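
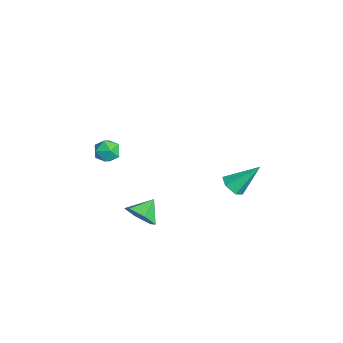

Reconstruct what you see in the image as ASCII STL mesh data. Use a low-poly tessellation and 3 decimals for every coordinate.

solid 
facet normal 0.508 -0.674 -0.537
outer loop
vertex 5.025 -2.907 2.013
vertex 4.178 -3.035 1.372
vertex 4.917 -2.295 1.142
endloop
endfacet
facet normal 0.436 0.761 0.481
outer loop
vertex 5.025 -2.907 2.013
vertex 4.917 -2.295 1.142
vertex 3.462 -2.085 2.128
endloop
endfacet
facet normal 0.508 -0.674 -0.537
outer loop
vertex 4.917 -2.295 1.142
vertex 4.178 -3.035 1.372
vertex 4.07 -2.423 0.501
endloop
endfacet
facet normal 0.005 0.979 -0.202
outer loop
vertex 4.917 -2.295 1.142
vertex 4.07 -2.423 0.501
vertex 3.462 -2.085 2.128
endloop
endfacet
facet normal 0.509 -0.673 -0.536
outer loop
vertex 4.07 -2.423 0.501
vertex 4.178 -3.035 1.372
vertex 3.332 -3.163 0.73
endloop
endfacet
facet normal -0.710 0.588 -0.387
outer loop
vertex 4.07 -2.423 0.501
vertex 3.332 -3.163 0.73
vertex 3.462 -2.085 2.128
endloop
endfacet
facet normal 0.509 -0.673 -0.536
outer loop
vertex 3.332 -3.163 0.73
vertex 4.178 -3.035 1.372
vertex 3.44 -3.775 1.601
endloop
endfacet
facet normal -0.994 -0.021 0.109
outer loop
vertex 3.332 -3.163 0.73
vertex 3.44 -3.775 1.601
vertex 3.462 -2.085 2.128
endloop
endfacet
facet normal 0.509 -0.673 -0.537
outer loop
vertex 3.44 -3.775 1.601
vertex 4.178 -3.035 1.372
vertex 4.287 -3.647 2.243
endloop
endfacet
facet normal -0.563 -0.239 0.791
outer loop
vertex 3.44 -3.775 1.601
vertex 4.287 -3.647 2.243
vertex 3.462 -2.085 2.128
endloop
endfacet
facet normal 0.508 -0.674 -0.537
outer loop
vertex 4.287 -3.647 2.243
vertex 4.178 -3.035 1.372
vertex 5.025 -2.907 2.013
endloop
endfacet
facet normal 0.152 0.152 0.977
outer loop
vertex 4.287 -3.647 2.243
vertex 5.025 -2.907 2.013
vertex 3.462 -2.085 2.128
endloop
endfacet
facet normal -0.426 0.402 0.810
outer loop
vertex -4.664 -3.204 1.214
vertex -4.024 -3.604 1.749
vertex -3.877 -2.757 1.406
endloop
endfacet
facet normal -0.523 0.819 0.237
outer loop
vertex -4.664 -3.204 1.214
vertex -3.877 -2.757 1.406
vertex -4.226 -2.732 0.549
endloop
endfacet
facet normal -0.862 0.435 -0.259
outer loop
vertex -4.664 -3.204 1.214
vertex -4.226 -2.732 0.549
vertex -4.589 -3.562 0.364
endloop
endfacet
facet normal -0.976 -0.218 0.006
outer loop
vertex -4.664 -3.204 1.214
vertex -4.589 -3.562 0.364
vertex -4.464 -4.101 1.106
endloop
endfacet
facet normal -0.706 -0.238 0.667
outer loop
vertex -4.664 -3.204 1.214
vertex -4.464 -4.101 1.106
vertex -4.024 -3.604 1.749
endloop
endfacet
facet normal 0.119 0.993 -0.020
outer loop
vertex -4.226 -2.732 0.549
vertex -3.877 -2.757 1.406
vertex -3.316 -2.839 0.674
endloop
endfacet
facet normal 0.276 0.319 0.907
outer loop
vertex -3.877 -2.757 1.406
vertex -4.024 -3.604 1.749
vertex -3.191 -3.378 1.416
endloop
endfacet
facet normal -0.177 -0.716 0.675
outer loop
vertex -4.024 -3.604 1.749
vertex -4.464 -4.101 1.106
vertex -3.554 -4.208 1.231
endloop
endfacet
facet normal -0.614 -0.684 -0.394
outer loop
vertex -4.464 -4.101 1.106
vertex -4.589 -3.562 0.364
vertex -3.903 -4.183 0.374
endloop
endfacet
facet normal -0.430 0.371 -0.823
outer loop
vertex -4.589 -3.562 0.364
vertex -4.226 -2.732 0.549
vertex -3.756 -3.336 0.031
endloop
endfacet
facet normal 0.976 0.218 -0.006
outer loop
vertex -3.116 -3.736 0.566
vertex -3.316 -2.839 0.674
vertex -3.191 -3.378 1.416
endloop
endfacet
facet normal 0.862 -0.435 0.259
outer loop
vertex -3.116 -3.736 0.566
vertex -3.191 -3.378 1.416
vertex -3.554 -4.208 1.231
endloop
endfacet
facet normal 0.523 -0.819 -0.237
outer loop
vertex -3.116 -3.736 0.566
vertex -3.554 -4.208 1.231
vertex -3.903 -4.183 0.374
endloop
endfacet
facet normal 0.426 -0.402 -0.810
outer loop
vertex -3.116 -3.736 0.566
vertex -3.903 -4.183 0.374
vertex -3.756 -3.336 0.031
endloop
endfacet
facet normal 0.706 0.238 -0.667
outer loop
vertex -3.116 -3.736 0.566
vertex -3.756 -3.336 0.031
vertex -3.316 -2.839 0.674
endloop
endfacet
facet normal 0.614 0.684 0.394
outer loop
vertex -3.191 -3.378 1.416
vertex -3.316 -2.839 0.674
vertex -3.877 -2.757 1.406
endloop
endfacet
facet normal 0.430 -0.371 0.823
outer loop
vertex -3.554 -4.208 1.231
vertex -3.191 -3.378 1.416
vertex -4.024 -3.604 1.749
endloop
endfacet
facet normal -0.119 -0.993 0.020
outer loop
vertex -3.903 -4.183 0.374
vertex -3.554 -4.208 1.231
vertex -4.464 -4.101 1.106
endloop
endfacet
facet normal -0.276 -0.319 -0.907
outer loop
vertex -3.756 -3.336 0.031
vertex -3.903 -4.183 0.374
vertex -4.589 -3.562 0.364
endloop
endfacet
facet normal 0.177 0.716 -0.675
outer loop
vertex -3.316 -2.839 0.674
vertex -3.756 -3.336 0.031
vertex -4.226 -2.732 0.549
endloop
endfacet
facet normal -0.091 -0.696 -0.712
outer loop
vertex 4.237 2.409 2.42
vertex 3.411 2.441 2.494
vertex 3.8 2.941 1.956
endloop
endfacet
facet normal 0.831 0.526 -0.180
outer loop
vertex 4.237 2.409 2.42
vertex 3.8 2.941 1.956
vertex 3.609 3.959 4.046
endloop
endfacet
facet normal -0.091 -0.696 -0.712
outer loop
vertex 3.8 2.941 1.956
vertex 3.411 2.441 2.494
vertex 2.973 2.973 2.03
endloop
endfacet
facet normal -0.004 0.899 -0.438
outer loop
vertex 3.8 2.941 1.956
vertex 2.973 2.973 2.03
vertex 3.609 3.959 4.046
endloop
endfacet
facet normal -0.091 -0.696 -0.712
outer loop
vertex 2.973 2.973 2.03
vertex 3.411 2.441 2.494
vertex 2.585 2.474 2.567
endloop
endfacet
facet normal -0.806 0.590 -0.034
outer loop
vertex 2.973 2.973 2.03
vertex 2.585 2.474 2.567
vertex 3.609 3.959 4.046
endloop
endfacet
facet normal -0.091 -0.696 -0.712
outer loop
vertex 2.585 2.474 2.567
vertex 3.411 2.441 2.494
vertex 3.023 1.942 3.031
endloop
endfacet
facet normal -0.774 -0.091 0.627
outer loop
vertex 2.585 2.474 2.567
vertex 3.023 1.942 3.031
vertex 3.609 3.959 4.046
endloop
endfacet
facet normal -0.091 -0.696 -0.712
outer loop
vertex 3.023 1.942 3.031
vertex 3.411 2.441 2.494
vertex 3.849 1.91 2.957
endloop
endfacet
facet normal 0.061 -0.463 0.884
outer loop
vertex 3.023 1.942 3.031
vertex 3.849 1.91 2.957
vertex 3.609 3.959 4.046
endloop
endfacet
facet normal -0.091 -0.696 -0.712
outer loop
vertex 3.849 1.91 2.957
vertex 3.411 2.441 2.494
vertex 4.237 2.409 2.42
endloop
endfacet
facet normal 0.863 -0.154 0.480
outer loop
vertex 3.849 1.91 2.957
vertex 4.237 2.409 2.42
vertex 3.609 3.959 4.046
endloop
endfacet

endsolid


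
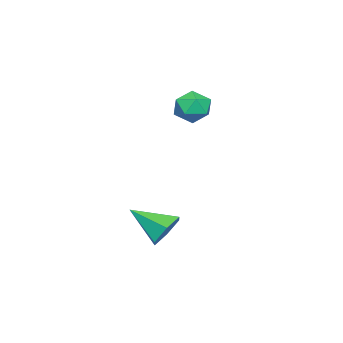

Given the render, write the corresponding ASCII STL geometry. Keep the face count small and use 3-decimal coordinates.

solid 
facet normal -0.063 0.862 -0.504
outer loop
vertex 2.341 -1.411 -3.529
vertex 1.555 -1.804 -4.103
vertex 1.348 -1.296 -3.208
endloop
endfacet
facet normal 0.317 0.108 0.942
outer loop
vertex 2.341 -1.411 -3.529
vertex 1.348 -1.296 -3.208
vertex 1.685 -3.596 -3.057
endloop
endfacet
facet normal -0.062 0.862 -0.503
outer loop
vertex 1.348 -1.296 -3.208
vertex 1.555 -1.804 -4.103
vertex 0.562 -1.688 -3.782
endloop
endfacet
facet normal -0.579 -0.031 0.815
outer loop
vertex 1.348 -1.296 -3.208
vertex 0.562 -1.688 -3.782
vertex 1.685 -3.596 -3.057
endloop
endfacet
facet normal -0.062 0.862 -0.503
outer loop
vertex 0.562 -1.688 -3.782
vertex 1.555 -1.804 -4.103
vertex 0.768 -2.196 -4.678
endloop
endfacet
facet normal -0.872 -0.485 0.074
outer loop
vertex 0.562 -1.688 -3.782
vertex 0.768 -2.196 -4.678
vertex 1.685 -3.596 -3.057
endloop
endfacet
facet normal -0.062 0.862 -0.502
outer loop
vertex 0.768 -2.196 -4.678
vertex 1.555 -1.804 -4.103
vertex 1.762 -2.311 -4.999
endloop
endfacet
facet normal -0.267 -0.799 -0.539
outer loop
vertex 0.768 -2.196 -4.678
vertex 1.762 -2.311 -4.999
vertex 1.685 -3.596 -3.057
endloop
endfacet
facet normal -0.063 0.862 -0.502
outer loop
vertex 1.762 -2.311 -4.999
vertex 1.555 -1.804 -4.103
vertex 2.548 -1.919 -4.424
endloop
endfacet
facet normal 0.630 -0.659 -0.411
outer loop
vertex 1.762 -2.311 -4.999
vertex 2.548 -1.919 -4.424
vertex 1.685 -3.596 -3.057
endloop
endfacet
facet normal -0.063 0.862 -0.504
outer loop
vertex 2.548 -1.919 -4.424
vertex 1.555 -1.804 -4.103
vertex 2.341 -1.411 -3.529
endloop
endfacet
facet normal 0.921 -0.205 0.330
outer loop
vertex 2.548 -1.919 -4.424
vertex 2.341 -1.411 -3.529
vertex 1.685 -3.596 -3.057
endloop
endfacet
facet normal 0.183 0.892 0.414
outer loop
vertex -3.311 -2.156 1.521
vertex -4.095 -2.298 2.174
vertex -3.147 -2.612 2.431
endloop
endfacet
facet normal 0.783 0.601 0.160
outer loop
vertex -3.311 -2.156 1.521
vertex -3.147 -2.612 2.431
vertex -2.692 -2.978 1.582
endloop
endfacet
facet normal 0.692 0.481 -0.538
outer loop
vertex -3.311 -2.156 1.521
vertex -2.692 -2.978 1.582
vertex -3.359 -2.892 0.801
endloop
endfacet
facet normal 0.037 0.698 -0.716
outer loop
vertex -3.311 -2.156 1.521
vertex -3.359 -2.892 0.801
vertex -4.226 -2.471 1.167
endloop
endfacet
facet normal -0.278 0.952 -0.127
outer loop
vertex -3.311 -2.156 1.521
vertex -4.226 -2.471 1.167
vertex -4.095 -2.298 2.174
endloop
endfacet
facet normal 0.876 -0.029 0.482
outer loop
vertex -2.692 -2.978 1.582
vertex -3.147 -2.612 2.431
vertex -3.094 -3.629 2.273
endloop
endfacet
facet normal -0.096 0.442 0.892
outer loop
vertex -3.147 -2.612 2.431
vertex -4.095 -2.298 2.174
vertex -3.961 -3.208 2.639
endloop
endfacet
facet normal -0.843 0.538 0.017
outer loop
vertex -4.095 -2.298 2.174
vertex -4.226 -2.471 1.167
vertex -4.628 -3.122 1.858
endloop
endfacet
facet normal -0.332 0.128 -0.934
outer loop
vertex -4.226 -2.471 1.167
vertex -3.359 -2.892 0.801
vertex -4.173 -3.488 1.009
endloop
endfacet
facet normal 0.729 -0.223 -0.647
outer loop
vertex -3.359 -2.892 0.801
vertex -2.692 -2.978 1.582
vertex -3.225 -3.802 1.266
endloop
endfacet
facet normal -0.037 -0.698 0.716
outer loop
vertex -4.009 -3.944 1.919
vertex -3.094 -3.629 2.273
vertex -3.961 -3.208 2.639
endloop
endfacet
facet normal -0.692 -0.481 0.538
outer loop
vertex -4.009 -3.944 1.919
vertex -3.961 -3.208 2.639
vertex -4.628 -3.122 1.858
endloop
endfacet
facet normal -0.783 -0.601 -0.160
outer loop
vertex -4.009 -3.944 1.919
vertex -4.628 -3.122 1.858
vertex -4.173 -3.488 1.009
endloop
endfacet
facet normal -0.183 -0.892 -0.414
outer loop
vertex -4.009 -3.944 1.919
vertex -4.173 -3.488 1.009
vertex -3.225 -3.802 1.266
endloop
endfacet
facet normal 0.278 -0.952 0.127
outer loop
vertex -4.009 -3.944 1.919
vertex -3.225 -3.802 1.266
vertex -3.094 -3.629 2.273
endloop
endfacet
facet normal 0.332 -0.128 0.934
outer loop
vertex -3.961 -3.208 2.639
vertex -3.094 -3.629 2.273
vertex -3.147 -2.612 2.431
endloop
endfacet
facet normal -0.729 0.223 0.647
outer loop
vertex -4.628 -3.122 1.858
vertex -3.961 -3.208 2.639
vertex -4.095 -2.298 2.174
endloop
endfacet
facet normal -0.876 0.029 -0.482
outer loop
vertex -4.173 -3.488 1.009
vertex -4.628 -3.122 1.858
vertex -4.226 -2.471 1.167
endloop
endfacet
facet normal 0.096 -0.442 -0.892
outer loop
vertex -3.225 -3.802 1.266
vertex -4.173 -3.488 1.009
vertex -3.359 -2.892 0.801
endloop
endfacet
facet normal 0.843 -0.538 -0.017
outer loop
vertex -3.094 -3.629 2.273
vertex -3.225 -3.802 1.266
vertex -2.692 -2.978 1.582
endloop
endfacet

endsolid


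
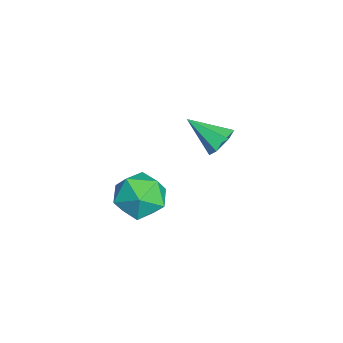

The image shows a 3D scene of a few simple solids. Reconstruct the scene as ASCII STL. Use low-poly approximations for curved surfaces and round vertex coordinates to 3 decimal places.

solid 
facet normal 0.336 0.759 -0.558
outer loop
vertex -1.329 -0.901 -2.542
vertex -1.642 -0.386 -2.03
vertex -0.901 -0.641 -1.931
endloop
endfacet
facet normal 0.604 -0.793 -0.086
outer loop
vertex -1.329 -0.901 -2.542
vertex -0.901 -0.641 -1.931
vertex -2.258 -1.774 -1.01
endloop
endfacet
facet normal 0.336 0.759 -0.557
outer loop
vertex -0.901 -0.641 -1.931
vertex -1.642 -0.386 -2.03
vertex -1.214 -0.127 -1.419
endloop
endfacet
facet normal 0.683 -0.263 0.682
outer loop
vertex -0.901 -0.641 -1.931
vertex -1.214 -0.127 -1.419
vertex -2.258 -1.774 -1.01
endloop
endfacet
facet normal 0.338 0.758 -0.558
outer loop
vertex -1.214 -0.127 -1.419
vertex -1.642 -0.386 -2.03
vertex -1.954 0.129 -1.519
endloop
endfacet
facet normal -0.039 0.264 0.964
outer loop
vertex -1.214 -0.127 -1.419
vertex -1.954 0.129 -1.519
vertex -2.258 -1.774 -1.01
endloop
endfacet
facet normal 0.337 0.758 -0.558
outer loop
vertex -1.954 0.129 -1.519
vertex -1.642 -0.386 -2.03
vertex -2.383 -0.13 -2.13
endloop
endfacet
facet normal -0.839 0.262 0.478
outer loop
vertex -1.954 0.129 -1.519
vertex -2.383 -0.13 -2.13
vertex -2.258 -1.774 -1.01
endloop
endfacet
facet normal 0.337 0.758 -0.558
outer loop
vertex -2.383 -0.13 -2.13
vertex -1.642 -0.386 -2.03
vertex -2.07 -0.645 -2.641
endloop
endfacet
facet normal -0.918 -0.269 -0.292
outer loop
vertex -2.383 -0.13 -2.13
vertex -2.07 -0.645 -2.641
vertex -2.258 -1.774 -1.01
endloop
endfacet
facet normal 0.337 0.759 -0.557
outer loop
vertex -2.07 -0.645 -2.641
vertex -1.642 -0.386 -2.03
vertex -1.329 -0.901 -2.542
endloop
endfacet
facet normal -0.198 -0.795 -0.573
outer loop
vertex -2.07 -0.645 -2.641
vertex -1.329 -0.901 -2.542
vertex -2.258 -1.774 -1.01
endloop
endfacet
facet normal -0.904 0.424 -0.050
outer loop
vertex 2.691 -2.781 -1.003
vertex 2.261 -3.759 -1.523
vertex 2.243 -3.658 -0.339
endloop
endfacet
facet normal -0.540 0.666 0.515
outer loop
vertex 2.691 -2.781 -1.003
vertex 2.243 -3.658 -0.339
vertex 3.24 -3.109 -0.002
endloop
endfacet
facet normal 0.065 0.958 0.278
outer loop
vertex 2.691 -2.781 -1.003
vertex 3.24 -3.109 -0.002
vertex 3.875 -2.869 -0.977
endloop
endfacet
facet normal 0.076 0.898 -0.433
outer loop
vertex 2.691 -2.781 -1.003
vertex 3.875 -2.869 -0.977
vertex 3.27 -3.271 -1.917
endloop
endfacet
facet normal -0.523 0.568 -0.636
outer loop
vertex 2.691 -2.781 -1.003
vertex 3.27 -3.271 -1.917
vertex 2.261 -3.759 -1.523
endloop
endfacet
facet normal -0.370 0.106 0.923
outer loop
vertex 3.24 -3.109 -0.002
vertex 2.243 -3.658 -0.339
vertex 3.15 -4.289 0.097
endloop
endfacet
facet normal -0.958 -0.285 0.010
outer loop
vertex 2.243 -3.658 -0.339
vertex 2.261 -3.759 -1.523
vertex 2.545 -4.691 -0.843
endloop
endfacet
facet normal -0.341 -0.053 -0.939
outer loop
vertex 2.261 -3.759 -1.523
vertex 3.27 -3.271 -1.917
vertex 3.18 -4.451 -1.818
endloop
endfacet
facet normal 0.629 0.482 -0.611
outer loop
vertex 3.27 -3.271 -1.917
vertex 3.875 -2.869 -0.977
vertex 4.177 -3.902 -1.481
endloop
endfacet
facet normal 0.610 0.580 0.540
outer loop
vertex 3.875 -2.869 -0.977
vertex 3.24 -3.109 -0.002
vertex 4.159 -3.801 -0.297
endloop
endfacet
facet normal -0.076 -0.898 0.433
outer loop
vertex 3.729 -4.779 -0.817
vertex 3.15 -4.289 0.097
vertex 2.545 -4.691 -0.843
endloop
endfacet
facet normal -0.065 -0.958 -0.278
outer loop
vertex 3.729 -4.779 -0.817
vertex 2.545 -4.691 -0.843
vertex 3.18 -4.451 -1.818
endloop
endfacet
facet normal 0.540 -0.666 -0.515
outer loop
vertex 3.729 -4.779 -0.817
vertex 3.18 -4.451 -1.818
vertex 4.177 -3.902 -1.481
endloop
endfacet
facet normal 0.904 -0.424 0.050
outer loop
vertex 3.729 -4.779 -0.817
vertex 4.177 -3.902 -1.481
vertex 4.159 -3.801 -0.297
endloop
endfacet
facet normal 0.523 -0.568 0.636
outer loop
vertex 3.729 -4.779 -0.817
vertex 4.159 -3.801 -0.297
vertex 3.15 -4.289 0.097
endloop
endfacet
facet normal -0.629 -0.482 0.611
outer loop
vertex 2.545 -4.691 -0.843
vertex 3.15 -4.289 0.097
vertex 2.243 -3.658 -0.339
endloop
endfacet
facet normal -0.610 -0.580 -0.540
outer loop
vertex 3.18 -4.451 -1.818
vertex 2.545 -4.691 -0.843
vertex 2.261 -3.759 -1.523
endloop
endfacet
facet normal 0.370 -0.106 -0.923
outer loop
vertex 4.177 -3.902 -1.481
vertex 3.18 -4.451 -1.818
vertex 3.27 -3.271 -1.917
endloop
endfacet
facet normal 0.958 0.285 -0.010
outer loop
vertex 4.159 -3.801 -0.297
vertex 4.177 -3.902 -1.481
vertex 3.875 -2.869 -0.977
endloop
endfacet
facet normal 0.341 0.053 0.939
outer loop
vertex 3.15 -4.289 0.097
vertex 4.159 -3.801 -0.297
vertex 3.24 -3.109 -0.002
endloop
endfacet

endsolid


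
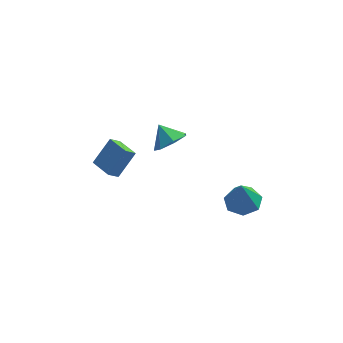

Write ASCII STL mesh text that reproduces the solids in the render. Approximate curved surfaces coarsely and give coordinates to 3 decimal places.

solid 
facet normal -0.602 -0.395 0.694
outer loop
vertex -2.97 1.855 0.669
vertex -3.836 3.028 0.585
vertex -3.97 1.021 -0.673
endloop
endfacet
facet normal 0.593 -0.803 0.058
outer loop
vertex -3.404 1.392 -1.325
vertex -2.97 1.855 0.669
vertex -3.97 1.021 -0.673
endloop
endfacet
facet normal -0.602 -0.395 0.694
outer loop
vertex -3.97 1.021 -0.673
vertex -3.836 3.028 0.585
vertex -4.836 2.194 -0.757
endloop
endfacet
facet normal -0.535 -0.446 -0.718
outer loop
vertex -4.836 2.194 -0.757
vertex -3.404 1.392 -1.325
vertex -3.97 1.021 -0.673
endloop
endfacet
facet normal 0.535 0.446 0.718
outer loop
vertex -2.97 1.855 0.669
vertex -3.27 3.399 -0.067
vertex -3.836 3.028 0.585
endloop
endfacet
facet normal 0.593 -0.803 0.058
outer loop
vertex -2.404 2.226 0.017
vertex -2.97 1.855 0.669
vertex -3.404 1.392 -1.325
endloop
endfacet
facet normal 0.535 0.446 0.718
outer loop
vertex -2.404 2.226 0.017
vertex -3.27 3.399 -0.067
vertex -2.97 1.855 0.669
endloop
endfacet
facet normal -0.593 0.803 -0.058
outer loop
vertex -3.836 3.028 0.585
vertex -3.27 3.399 -0.067
vertex -4.836 2.194 -0.757
endloop
endfacet
facet normal -0.535 -0.446 -0.718
outer loop
vertex -4.27 2.565 -1.409
vertex -3.404 1.392 -1.325
vertex -4.836 2.194 -0.757
endloop
endfacet
facet normal -0.593 0.803 -0.058
outer loop
vertex -4.836 2.194 -0.757
vertex -3.27 3.399 -0.067
vertex -4.27 2.565 -1.409
endloop
endfacet
facet normal 0.602 0.395 -0.694
outer loop
vertex -4.27 2.565 -1.409
vertex -2.404 2.226 0.017
vertex -3.404 1.392 -1.325
endloop
endfacet
facet normal 0.602 0.395 -0.694
outer loop
vertex -3.27 3.399 -0.067
vertex -2.404 2.226 0.017
vertex -4.27 2.565 -1.409
endloop
endfacet
facet normal 0.491 -0.556 -0.671
outer loop
vertex 0.387 0.749 3.228
vertex -0.454 0.82 2.554
vertex 0.401 1.475 2.636
endloop
endfacet
facet normal 0.414 0.571 0.710
outer loop
vertex 0.387 0.749 3.228
vertex 0.401 1.475 2.636
vertex -1.106 1.56 3.446
endloop
endfacet
facet normal 0.491 -0.556 -0.671
outer loop
vertex 0.401 1.475 2.636
vertex -0.454 0.82 2.554
vertex -0.229 1.708 1.982
endloop
endfacet
facet normal 0.158 0.968 0.193
outer loop
vertex 0.401 1.475 2.636
vertex -0.229 1.708 1.982
vertex -1.106 1.56 3.446
endloop
endfacet
facet normal 0.491 -0.556 -0.671
outer loop
vertex -0.229 1.708 1.982
vertex -0.454 0.82 2.554
vertex -1.028 1.272 1.759
endloop
endfacet
facet normal -0.435 0.884 -0.171
outer loop
vertex -0.229 1.708 1.982
vertex -1.028 1.272 1.759
vertex -1.106 1.56 3.446
endloop
endfacet
facet normal 0.490 -0.557 -0.671
outer loop
vertex -1.028 1.272 1.759
vertex -0.454 0.82 2.554
vertex -1.395 0.496 2.135
endloop
endfacet
facet normal -0.918 0.382 -0.108
outer loop
vertex -1.028 1.272 1.759
vertex -1.395 0.496 2.135
vertex -1.106 1.56 3.446
endloop
endfacet
facet normal 0.490 -0.556 -0.671
outer loop
vertex -1.395 0.496 2.135
vertex -0.454 0.82 2.554
vertex -1.053 -0.036 2.826
endloop
endfacet
facet normal -0.928 -0.161 0.335
outer loop
vertex -1.395 0.496 2.135
vertex -1.053 -0.036 2.826
vertex -1.106 1.56 3.446
endloop
endfacet
facet normal 0.490 -0.556 -0.671
outer loop
vertex -1.053 -0.036 2.826
vertex -0.454 0.82 2.554
vertex -0.26 0.076 3.313
endloop
endfacet
facet normal -0.458 -0.335 0.823
outer loop
vertex -1.053 -0.036 2.826
vertex -0.26 0.076 3.313
vertex -1.106 1.56 3.446
endloop
endfacet
facet normal 0.491 -0.556 -0.671
outer loop
vertex -0.26 0.076 3.313
vertex -0.454 0.82 2.554
vertex 0.387 0.749 3.228
endloop
endfacet
facet normal 0.140 -0.009 0.990
outer loop
vertex -0.26 0.076 3.313
vertex 0.387 0.749 3.228
vertex -1.106 1.56 3.446
endloop
endfacet
facet normal 0.090 0.153 -0.984
outer loop
vertex 4.194 -2.943 0.165
vertex 3.391 -2.221 0.204
vertex 4.452 -2.057 0.326
endloop
endfacet
facet normal 0.802 -0.325 0.501
outer loop
vertex 4.194 -2.943 0.165
vertex 4.452 -2.057 0.326
vertex 3.229 -2.499 1.996
endloop
endfacet
facet normal 0.090 0.152 -0.984
outer loop
vertex 4.452 -2.057 0.326
vertex 3.391 -2.221 0.204
vertex 3.912 -1.294 0.395
endloop
endfacet
facet normal 0.674 0.422 0.606
outer loop
vertex 4.452 -2.057 0.326
vertex 3.912 -1.294 0.395
vertex 3.229 -2.499 1.996
endloop
endfacet
facet normal 0.090 0.152 -0.984
outer loop
vertex 3.912 -1.294 0.395
vertex 3.391 -2.221 0.204
vertex 2.98 -1.23 0.32
endloop
endfacet
facet normal 0.006 0.798 0.603
outer loop
vertex 3.912 -1.294 0.395
vertex 2.98 -1.23 0.32
vertex 3.229 -2.499 1.996
endloop
endfacet
facet normal 0.089 0.152 -0.984
outer loop
vertex 2.98 -1.23 0.32
vertex 3.391 -2.221 0.204
vertex 2.358 -1.912 0.158
endloop
endfacet
facet normal -0.697 0.518 0.496
outer loop
vertex 2.98 -1.23 0.32
vertex 2.358 -1.912 0.158
vertex 3.229 -2.499 1.996
endloop
endfacet
facet normal 0.089 0.152 -0.984
outer loop
vertex 2.358 -1.912 0.158
vertex 3.391 -2.221 0.204
vertex 2.514 -2.827 0.031
endloop
endfacet
facet normal -0.908 -0.205 0.365
outer loop
vertex 2.358 -1.912 0.158
vertex 2.514 -2.827 0.031
vertex 3.229 -2.499 1.996
endloop
endfacet
facet normal 0.089 0.152 -0.984
outer loop
vertex 2.514 -2.827 0.031
vertex 3.391 -2.221 0.204
vertex 3.331 -3.286 0.034
endloop
endfacet
facet normal -0.467 -0.829 0.308
outer loop
vertex 2.514 -2.827 0.031
vertex 3.331 -3.286 0.034
vertex 3.229 -2.499 1.996
endloop
endfacet
facet normal 0.089 0.152 -0.984
outer loop
vertex 3.331 -3.286 0.034
vertex 3.391 -2.221 0.204
vertex 4.194 -2.943 0.165
endloop
endfacet
facet normal 0.294 -0.882 0.369
outer loop
vertex 3.331 -3.286 0.034
vertex 4.194 -2.943 0.165
vertex 3.229 -2.499 1.996
endloop
endfacet

endsolid


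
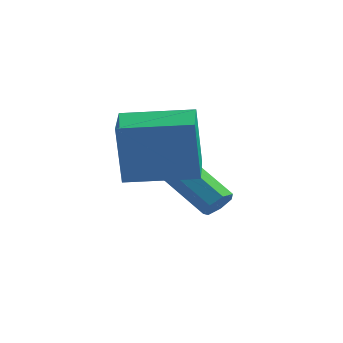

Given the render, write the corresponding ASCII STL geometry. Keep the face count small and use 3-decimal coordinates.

solid 
facet normal 0.804 -0.164 -0.571
outer loop
vertex 2.549 0.066 0.383
vertex 2.31 0.294 -0.019
vertex 2.612 0.511 0.344
endloop
endfacet
facet normal 0.577 -0.010 0.817
outer loop
vertex 2.549 0.066 0.383
vertex 2.612 0.511 0.344
vertex 1.028 0.378 1.461
endloop
endfacet
facet normal 0.577 -0.011 0.817
outer loop
vertex 1.028 0.378 1.461
vertex 2.612 0.511 0.344
vertex 1.092 0.823 1.422
endloop
endfacet
facet normal -0.805 0.166 0.570
outer loop
vertex 1.028 0.378 1.461
vertex 1.092 0.823 1.422
vertex 0.79 0.606 1.059
endloop
endfacet
facet normal 0.805 -0.165 -0.570
outer loop
vertex 2.612 0.511 0.344
vertex 2.31 0.294 -0.019
vertex 2.448 0.793 0.031
endloop
endfacet
facet normal 0.470 0.764 0.442
outer loop
vertex 2.612 0.511 0.344
vertex 2.448 0.793 0.031
vertex 1.092 0.823 1.422
endloop
endfacet
facet normal 0.471 0.763 0.442
outer loop
vertex 1.092 0.823 1.422
vertex 2.448 0.793 0.031
vertex 0.928 1.105 1.11
endloop
endfacet
facet normal -0.804 0.164 0.571
outer loop
vertex 1.092 0.823 1.422
vertex 0.928 1.105 1.11
vertex 0.79 0.606 1.059
endloop
endfacet
facet normal 0.804 -0.165 -0.571
outer loop
vertex 2.448 0.793 0.031
vertex 2.31 0.294 -0.019
vertex 2.18 0.698 -0.319
endloop
endfacet
facet normal 0.008 0.964 -0.268
outer loop
vertex 2.448 0.793 0.031
vertex 2.18 0.698 -0.319
vertex 0.928 1.105 1.11
endloop
endfacet
facet normal 0.010 0.964 -0.266
outer loop
vertex 0.928 1.105 1.11
vertex 2.18 0.698 -0.319
vertex 0.66 1.011 0.759
endloop
endfacet
facet normal -0.805 0.164 0.570
outer loop
vertex 0.928 1.105 1.11
vertex 0.66 1.011 0.759
vertex 0.79 0.606 1.059
endloop
endfacet
facet normal 0.805 -0.165 -0.570
outer loop
vertex 2.18 0.698 -0.319
vertex 2.31 0.294 -0.019
vertex 2.01 0.3 -0.444
endloop
endfacet
facet normal -0.458 0.439 -0.773
outer loop
vertex 2.18 0.698 -0.319
vertex 2.01 0.3 -0.444
vertex 0.66 1.011 0.759
endloop
endfacet
facet normal -0.460 0.436 -0.774
outer loop
vertex 0.66 1.011 0.759
vertex 2.01 0.3 -0.444
vertex 0.49 0.612 0.635
endloop
endfacet
facet normal -0.804 0.165 0.571
outer loop
vertex 0.66 1.011 0.759
vertex 0.49 0.612 0.635
vertex 0.79 0.606 1.059
endloop
endfacet
facet normal 0.805 -0.164 -0.570
outer loop
vertex 2.01 0.3 -0.444
vertex 2.31 0.294 -0.019
vertex 2.066 -0.103 -0.249
endloop
endfacet
facet normal -0.581 -0.418 -0.698
outer loop
vertex 2.01 0.3 -0.444
vertex 2.066 -0.103 -0.249
vertex 0.49 0.612 0.635
endloop
endfacet
facet normal -0.581 -0.417 -0.699
outer loop
vertex 0.49 0.612 0.635
vertex 2.066 -0.103 -0.249
vertex 0.545 0.209 0.83
endloop
endfacet
facet normal -0.804 0.167 0.571
outer loop
vertex 0.49 0.612 0.635
vertex 0.545 0.209 0.83
vertex 0.79 0.606 1.059
endloop
endfacet
facet normal 0.805 -0.165 -0.570
outer loop
vertex 2.066 -0.103 -0.249
vertex 2.31 0.294 -0.019
vertex 2.305 -0.207 0.119
endloop
endfacet
facet normal -0.266 -0.959 -0.098
outer loop
vertex 2.066 -0.103 -0.249
vertex 2.305 -0.207 0.119
vertex 0.545 0.209 0.83
endloop
endfacet
facet normal -0.266 -0.959 -0.098
outer loop
vertex 0.545 0.209 0.83
vertex 2.305 -0.207 0.119
vertex 0.785 0.105 1.198
endloop
endfacet
facet normal -0.804 0.167 0.571
outer loop
vertex 0.545 0.209 0.83
vertex 0.785 0.105 1.198
vertex 0.79 0.606 1.059
endloop
endfacet
facet normal 0.804 -0.165 -0.572
outer loop
vertex 2.305 -0.207 0.119
vertex 2.31 0.294 -0.019
vertex 2.549 0.066 0.383
endloop
endfacet
facet normal 0.249 -0.779 0.576
outer loop
vertex 2.305 -0.207 0.119
vertex 2.549 0.066 0.383
vertex 0.785 0.105 1.198
endloop
endfacet
facet normal 0.249 -0.778 0.577
outer loop
vertex 0.785 0.105 1.198
vertex 2.549 0.066 0.383
vertex 1.028 0.378 1.461
endloop
endfacet
facet normal -0.804 0.166 0.570
outer loop
vertex 0.785 0.105 1.198
vertex 1.028 0.378 1.461
vertex 0.79 0.606 1.059
endloop
endfacet
facet normal -0.906 -0.415 -0.080
outer loop
vertex 1.171 -3.113 3.492
vertex 0.608 -1.9 3.584
vertex 1.251 -2.936 1.662
endloop
endfacet
facet normal 0.420 -0.905 -0.069
outer loop
vertex 2.992 -2.14 1.816
vertex 1.171 -3.113 3.492
vertex 1.251 -2.936 1.662
endloop
endfacet
facet normal -0.907 -0.414 -0.080
outer loop
vertex 1.251 -2.936 1.662
vertex 0.608 -1.9 3.584
vertex 0.689 -1.724 1.754
endloop
endfacet
facet normal 0.044 0.096 -0.994
outer loop
vertex 0.689 -1.724 1.754
vertex 2.992 -2.14 1.816
vertex 1.251 -2.936 1.662
endloop
endfacet
facet normal -0.044 -0.096 0.994
outer loop
vertex 1.171 -3.113 3.492
vertex 2.349 -1.104 3.738
vertex 0.608 -1.9 3.584
endloop
endfacet
facet normal 0.420 -0.905 -0.068
outer loop
vertex 2.911 -2.316 3.646
vertex 1.171 -3.113 3.492
vertex 2.992 -2.14 1.816
endloop
endfacet
facet normal -0.044 -0.096 0.994
outer loop
vertex 2.911 -2.316 3.646
vertex 2.349 -1.104 3.738
vertex 1.171 -3.113 3.492
endloop
endfacet
facet normal -0.420 0.905 0.068
outer loop
vertex 0.608 -1.9 3.584
vertex 2.349 -1.104 3.738
vertex 0.689 -1.724 1.754
endloop
endfacet
facet normal 0.044 0.096 -0.994
outer loop
vertex 2.429 -0.927 1.908
vertex 2.992 -2.14 1.816
vertex 0.689 -1.724 1.754
endloop
endfacet
facet normal -0.420 0.905 0.069
outer loop
vertex 0.689 -1.724 1.754
vertex 2.349 -1.104 3.738
vertex 2.429 -0.927 1.908
endloop
endfacet
facet normal 0.906 0.415 0.080
outer loop
vertex 2.429 -0.927 1.908
vertex 2.911 -2.316 3.646
vertex 2.992 -2.14 1.816
endloop
endfacet
facet normal 0.907 0.414 0.080
outer loop
vertex 2.349 -1.104 3.738
vertex 2.911 -2.316 3.646
vertex 2.429 -0.927 1.908
endloop
endfacet

endsolid


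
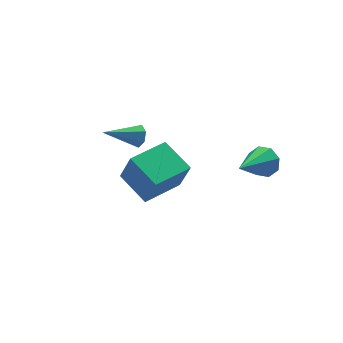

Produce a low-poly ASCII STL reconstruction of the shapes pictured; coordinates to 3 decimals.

solid 
facet normal -0.958 -0.281 0.057
outer loop
vertex -0.509 2.135 -3.302
vertex -0.971 3.845 -2.643
vertex -0.78 2.715 -4.995
endloop
endfacet
facet normal 0.244 -0.905 -0.349
outer loop
vertex 1.271 3.315 -5.117
vertex -0.509 2.135 -3.302
vertex -0.78 2.715 -4.995
endloop
endfacet
facet normal -0.958 -0.280 0.057
outer loop
vertex -0.78 2.715 -4.995
vertex -0.971 3.845 -2.643
vertex -1.241 4.425 -4.336
endloop
endfacet
facet normal -0.149 0.320 -0.935
outer loop
vertex -1.241 4.425 -4.336
vertex 1.271 3.315 -5.117
vertex -0.78 2.715 -4.995
endloop
endfacet
facet normal 0.149 -0.320 0.936
outer loop
vertex -0.509 2.135 -3.302
vertex 1.08 4.445 -2.765
vertex -0.971 3.845 -2.643
endloop
endfacet
facet normal 0.244 -0.905 -0.349
outer loop
vertex 1.541 2.735 -3.424
vertex -0.509 2.135 -3.302
vertex 1.271 3.315 -5.117
endloop
endfacet
facet normal 0.149 -0.320 0.935
outer loop
vertex 1.541 2.735 -3.424
vertex 1.08 4.445 -2.765
vertex -0.509 2.135 -3.302
endloop
endfacet
facet normal -0.244 0.905 0.349
outer loop
vertex -0.971 3.845 -2.643
vertex 1.08 4.445 -2.765
vertex -1.241 4.425 -4.336
endloop
endfacet
facet normal -0.149 0.320 -0.936
outer loop
vertex 0.809 5.025 -4.458
vertex 1.271 3.315 -5.117
vertex -1.241 4.425 -4.336
endloop
endfacet
facet normal -0.244 0.905 0.349
outer loop
vertex -1.241 4.425 -4.336
vertex 1.08 4.445 -2.765
vertex 0.809 5.025 -4.458
endloop
endfacet
facet normal 0.958 0.281 -0.057
outer loop
vertex 0.809 5.025 -4.458
vertex 1.541 2.735 -3.424
vertex 1.271 3.315 -5.117
endloop
endfacet
facet normal 0.958 0.280 -0.057
outer loop
vertex 1.08 4.445 -2.765
vertex 1.541 2.735 -3.424
vertex 0.809 5.025 -4.458
endloop
endfacet
facet normal 0.894 -0.073 -0.443
outer loop
vertex -1.365 1.683 1.78
vertex -1.627 1.464 1.287
vertex -1.511 2.036 1.427
endloop
endfacet
facet normal 0.081 0.721 0.688
outer loop
vertex -1.365 1.683 1.78
vertex -1.511 2.036 1.427
vertex -3.253 1.596 2.093
endloop
endfacet
facet normal 0.893 -0.073 -0.443
outer loop
vertex -1.511 2.036 1.427
vertex -1.627 1.464 1.287
vertex -1.745 1.958 0.968
endloop
endfacet
facet normal -0.257 0.966 -0.033
outer loop
vertex -1.511 2.036 1.427
vertex -1.745 1.958 0.968
vertex -3.253 1.596 2.093
endloop
endfacet
facet normal 0.894 -0.071 -0.441
outer loop
vertex -1.745 1.958 0.968
vertex -1.627 1.464 1.287
vertex -1.889 1.508 0.749
endloop
endfacet
facet normal -0.592 0.498 -0.634
outer loop
vertex -1.745 1.958 0.968
vertex -1.889 1.508 0.749
vertex -3.253 1.596 2.093
endloop
endfacet
facet normal 0.894 -0.073 -0.441
outer loop
vertex -1.889 1.508 0.749
vertex -1.627 1.464 1.287
vertex -1.836 1.025 0.936
endloop
endfacet
facet normal -0.673 -0.330 -0.662
outer loop
vertex -1.889 1.508 0.749
vertex -1.836 1.025 0.936
vertex -3.253 1.596 2.093
endloop
endfacet
facet normal 0.894 -0.072 -0.443
outer loop
vertex -1.836 1.025 0.936
vertex -1.627 1.464 1.287
vertex -1.625 0.872 1.387
endloop
endfacet
facet normal -0.439 -0.893 -0.097
outer loop
vertex -1.836 1.025 0.936
vertex -1.625 0.872 1.387
vertex -3.253 1.596 2.093
endloop
endfacet
facet normal 0.894 -0.072 -0.443
outer loop
vertex -1.625 0.872 1.387
vertex -1.627 1.464 1.287
vertex -1.415 1.165 1.763
endloop
endfacet
facet normal -0.066 -0.769 0.636
outer loop
vertex -1.625 0.872 1.387
vertex -1.415 1.165 1.763
vertex -3.253 1.596 2.093
endloop
endfacet
facet normal 0.894 -0.072 -0.443
outer loop
vertex -1.415 1.165 1.763
vertex -1.627 1.464 1.287
vertex -1.365 1.683 1.78
endloop
endfacet
facet normal 0.166 -0.048 0.985
outer loop
vertex -1.415 1.165 1.763
vertex -1.365 1.683 1.78
vertex -3.253 1.596 2.093
endloop
endfacet
facet normal 0.778 0.416 -0.470
outer loop
vertex 3.459 -1.962 0.52
vertex 2.952 -1.495 0.095
vertex 3.341 -1.423 0.802
endloop
endfacet
facet normal 0.315 -0.385 0.868
outer loop
vertex 3.459 -1.962 0.52
vertex 3.341 -1.423 0.802
vertex 1.248 -2.405 1.125
endloop
endfacet
facet normal 0.779 0.415 -0.471
outer loop
vertex 3.341 -1.423 0.802
vertex 2.952 -1.495 0.095
vertex 2.995 -0.925 0.669
endloop
endfacet
facet normal 0.021 0.272 0.962
outer loop
vertex 3.341 -1.423 0.802
vertex 2.995 -0.925 0.669
vertex 1.248 -2.405 1.125
endloop
endfacet
facet normal 0.778 0.416 -0.471
outer loop
vertex 2.995 -0.925 0.669
vertex 2.952 -1.495 0.095
vertex 2.624 -0.762 0.2
endloop
endfacet
facet normal -0.432 0.689 0.581
outer loop
vertex 2.995 -0.925 0.669
vertex 2.624 -0.762 0.2
vertex 1.248 -2.405 1.125
endloop
endfacet
facet normal 0.779 0.416 -0.469
outer loop
vertex 2.624 -0.762 0.2
vertex 2.952 -1.495 0.095
vertex 2.446 -1.028 -0.331
endloop
endfacet
facet normal -0.780 0.624 -0.051
outer loop
vertex 2.624 -0.762 0.2
vertex 2.446 -1.028 -0.331
vertex 1.248 -2.405 1.125
endloop
endfacet
facet normal 0.779 0.415 -0.470
outer loop
vertex 2.446 -1.028 -0.331
vertex 2.952 -1.495 0.095
vertex 2.564 -1.567 -0.612
endloop
endfacet
facet normal -0.818 0.115 -0.564
outer loop
vertex 2.446 -1.028 -0.331
vertex 2.564 -1.567 -0.612
vertex 1.248 -2.405 1.125
endloop
endfacet
facet normal 0.779 0.416 -0.470
outer loop
vertex 2.564 -1.567 -0.612
vertex 2.952 -1.495 0.095
vertex 2.909 -2.064 -0.48
endloop
endfacet
facet normal -0.525 -0.539 -0.658
outer loop
vertex 2.564 -1.567 -0.612
vertex 2.909 -2.064 -0.48
vertex 1.248 -2.405 1.125
endloop
endfacet
facet normal 0.779 0.416 -0.470
outer loop
vertex 2.909 -2.064 -0.48
vertex 2.952 -1.495 0.095
vertex 3.28 -2.228 -0.01
endloop
endfacet
facet normal -0.072 -0.958 -0.278
outer loop
vertex 2.909 -2.064 -0.48
vertex 3.28 -2.228 -0.01
vertex 1.248 -2.405 1.125
endloop
endfacet
facet normal 0.778 0.416 -0.471
outer loop
vertex 3.28 -2.228 -0.01
vertex 2.952 -1.495 0.095
vertex 3.459 -1.962 0.52
endloop
endfacet
facet normal 0.276 -0.893 0.355
outer loop
vertex 3.28 -2.228 -0.01
vertex 3.459 -1.962 0.52
vertex 1.248 -2.405 1.125
endloop
endfacet

endsolid


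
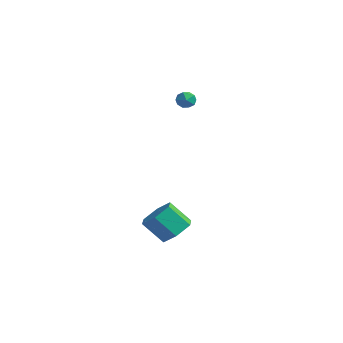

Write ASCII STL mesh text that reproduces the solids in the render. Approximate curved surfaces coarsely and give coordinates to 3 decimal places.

solid 
facet normal 0.263 0.833 0.487
outer loop
vertex 0.302 2.325 3.914
vertex -0.043 2.137 4.421
vertex 0.574 1.97 4.374
endloop
endfacet
facet normal 0.774 0.633 0.031
outer loop
vertex 0.302 2.325 3.914
vertex 0.574 1.97 4.374
vertex 0.699 1.847 3.757
endloop
endfacet
facet normal 0.488 0.610 -0.623
outer loop
vertex 0.302 2.325 3.914
vertex 0.699 1.847 3.757
vertex 0.159 1.938 3.423
endloop
endfacet
facet normal -0.200 0.797 -0.570
outer loop
vertex 0.302 2.325 3.914
vertex 0.159 1.938 3.423
vertex -0.3 2.117 3.834
endloop
endfacet
facet normal -0.338 0.934 0.116
outer loop
vertex 0.302 2.325 3.914
vertex -0.3 2.117 3.834
vertex -0.043 2.137 4.421
endloop
endfacet
facet normal 0.979 -0.028 0.204
outer loop
vertex 0.699 1.847 3.757
vertex 0.574 1.97 4.374
vertex 0.6 1.363 4.166
endloop
endfacet
facet normal 0.152 0.294 0.944
outer loop
vertex 0.574 1.97 4.374
vertex -0.043 2.137 4.421
vertex 0.141 1.542 4.577
endloop
endfacet
facet normal -0.820 0.458 0.343
outer loop
vertex -0.043 2.137 4.421
vertex -0.3 2.117 3.834
vertex -0.399 1.633 4.243
endloop
endfacet
facet normal -0.595 0.238 -0.768
outer loop
vertex -0.3 2.117 3.834
vertex 0.159 1.938 3.423
vertex -0.274 1.51 3.626
endloop
endfacet
facet normal 0.517 -0.064 -0.854
outer loop
vertex 0.159 1.938 3.423
vertex 0.699 1.847 3.757
vertex 0.343 1.343 3.579
endloop
endfacet
facet normal 0.200 -0.797 0.570
outer loop
vertex -0.002 1.155 4.086
vertex 0.6 1.363 4.166
vertex 0.141 1.542 4.577
endloop
endfacet
facet normal -0.488 -0.610 0.623
outer loop
vertex -0.002 1.155 4.086
vertex 0.141 1.542 4.577
vertex -0.399 1.633 4.243
endloop
endfacet
facet normal -0.774 -0.633 -0.031
outer loop
vertex -0.002 1.155 4.086
vertex -0.399 1.633 4.243
vertex -0.274 1.51 3.626
endloop
endfacet
facet normal -0.263 -0.833 -0.487
outer loop
vertex -0.002 1.155 4.086
vertex -0.274 1.51 3.626
vertex 0.343 1.343 3.579
endloop
endfacet
facet normal 0.338 -0.934 -0.116
outer loop
vertex -0.002 1.155 4.086
vertex 0.343 1.343 3.579
vertex 0.6 1.363 4.166
endloop
endfacet
facet normal 0.595 -0.238 0.768
outer loop
vertex 0.141 1.542 4.577
vertex 0.6 1.363 4.166
vertex 0.574 1.97 4.374
endloop
endfacet
facet normal -0.517 0.064 0.854
outer loop
vertex -0.399 1.633 4.243
vertex 0.141 1.542 4.577
vertex -0.043 2.137 4.421
endloop
endfacet
facet normal -0.979 0.028 -0.204
outer loop
vertex -0.274 1.51 3.626
vertex -0.399 1.633 4.243
vertex -0.3 2.117 3.834
endloop
endfacet
facet normal -0.152 -0.294 -0.944
outer loop
vertex 0.343 1.343 3.579
vertex -0.274 1.51 3.626
vertex 0.159 1.938 3.423
endloop
endfacet
facet normal 0.820 -0.458 -0.343
outer loop
vertex 0.6 1.363 4.166
vertex 0.343 1.343 3.579
vertex 0.699 1.847 3.757
endloop
endfacet
facet normal 0.522 0.421 -0.742
outer loop
vertex 4.528 -2.737 -3.205
vertex 3.8 -2.031 -3.317
vertex 4.577 -1.866 -2.677
endloop
endfacet
facet normal 0.852 -0.306 0.426
outer loop
vertex 4.528 -2.737 -3.205
vertex 4.577 -1.866 -2.677
vertex 3.688 -3.414 -2.011
endloop
endfacet
facet normal 0.851 -0.305 0.426
outer loop
vertex 3.688 -3.414 -2.011
vertex 4.577 -1.866 -2.677
vertex 3.736 -2.543 -1.483
endloop
endfacet
facet normal -0.522 -0.421 0.742
outer loop
vertex 3.688 -3.414 -2.011
vertex 3.736 -2.543 -1.483
vertex 2.96 -2.709 -2.123
endloop
endfacet
facet normal 0.522 0.421 -0.742
outer loop
vertex 4.577 -1.866 -2.677
vertex 3.8 -2.031 -3.317
vertex 3.849 -1.16 -2.789
endloop
endfacet
facet normal 0.467 0.587 0.662
outer loop
vertex 4.577 -1.866 -2.677
vertex 3.849 -1.16 -2.789
vertex 3.736 -2.543 -1.483
endloop
endfacet
facet normal 0.468 0.586 0.661
outer loop
vertex 3.736 -2.543 -1.483
vertex 3.849 -1.16 -2.789
vertex 3.009 -1.837 -1.594
endloop
endfacet
facet normal -0.522 -0.421 0.742
outer loop
vertex 3.736 -2.543 -1.483
vertex 3.009 -1.837 -1.594
vertex 2.96 -2.709 -2.123
endloop
endfacet
facet normal 0.522 0.421 -0.742
outer loop
vertex 3.849 -1.16 -2.789
vertex 3.8 -2.031 -3.317
vertex 3.072 -1.326 -3.429
endloop
endfacet
facet normal -0.385 0.893 0.235
outer loop
vertex 3.849 -1.16 -2.789
vertex 3.072 -1.326 -3.429
vertex 3.009 -1.837 -1.594
endloop
endfacet
facet normal -0.385 0.892 0.235
outer loop
vertex 3.009 -1.837 -1.594
vertex 3.072 -1.326 -3.429
vertex 2.232 -2.003 -2.235
endloop
endfacet
facet normal -0.522 -0.421 0.742
outer loop
vertex 3.009 -1.837 -1.594
vertex 2.232 -2.003 -2.235
vertex 2.96 -2.709 -2.123
endloop
endfacet
facet normal 0.522 0.421 -0.742
outer loop
vertex 3.072 -1.326 -3.429
vertex 3.8 -2.031 -3.317
vertex 3.024 -2.197 -3.957
endloop
endfacet
facet normal -0.852 0.305 -0.426
outer loop
vertex 3.072 -1.326 -3.429
vertex 3.024 -2.197 -3.957
vertex 2.232 -2.003 -2.235
endloop
endfacet
facet normal -0.851 0.306 -0.426
outer loop
vertex 2.232 -2.003 -2.235
vertex 3.024 -2.197 -3.957
vertex 2.183 -2.874 -2.763
endloop
endfacet
facet normal -0.522 -0.421 0.742
outer loop
vertex 2.232 -2.003 -2.235
vertex 2.183 -2.874 -2.763
vertex 2.96 -2.709 -2.123
endloop
endfacet
facet normal 0.522 0.421 -0.742
outer loop
vertex 3.024 -2.197 -3.957
vertex 3.8 -2.031 -3.317
vertex 3.751 -2.903 -3.846
endloop
endfacet
facet normal -0.468 -0.586 -0.662
outer loop
vertex 3.024 -2.197 -3.957
vertex 3.751 -2.903 -3.846
vertex 2.183 -2.874 -2.763
endloop
endfacet
facet normal -0.467 -0.587 -0.661
outer loop
vertex 2.183 -2.874 -2.763
vertex 3.751 -2.903 -3.846
vertex 2.911 -3.58 -2.651
endloop
endfacet
facet normal -0.522 -0.421 0.742
outer loop
vertex 2.183 -2.874 -2.763
vertex 2.911 -3.58 -2.651
vertex 2.96 -2.709 -2.123
endloop
endfacet
facet normal 0.522 0.421 -0.742
outer loop
vertex 3.751 -2.903 -3.846
vertex 3.8 -2.031 -3.317
vertex 4.528 -2.737 -3.205
endloop
endfacet
facet normal 0.385 -0.893 -0.235
outer loop
vertex 3.751 -2.903 -3.846
vertex 4.528 -2.737 -3.205
vertex 2.911 -3.58 -2.651
endloop
endfacet
facet normal 0.385 -0.893 -0.235
outer loop
vertex 2.911 -3.58 -2.651
vertex 4.528 -2.737 -3.205
vertex 3.688 -3.414 -2.011
endloop
endfacet
facet normal -0.522 -0.421 0.742
outer loop
vertex 2.911 -3.58 -2.651
vertex 3.688 -3.414 -2.011
vertex 2.96 -2.709 -2.123
endloop
endfacet

endsolid


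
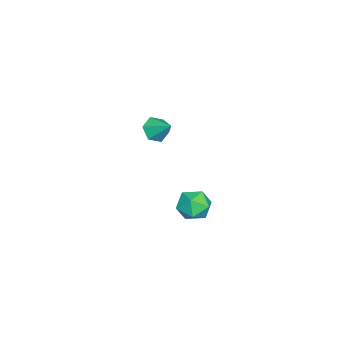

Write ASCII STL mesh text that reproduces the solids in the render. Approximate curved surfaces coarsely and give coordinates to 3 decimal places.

solid 
facet normal 0.002 -0.143 0.990
outer loop
vertex 3.474 0.22 3.42
vertex 3.65 -0.911 3.256
vertex 4.552 -0.195 3.358
endloop
endfacet
facet normal 0.243 0.508 0.827
outer loop
vertex 3.474 0.22 3.42
vertex 4.552 -0.195 3.358
vertex 4.282 0.797 2.828
endloop
endfacet
facet normal -0.267 0.847 0.460
outer loop
vertex 3.474 0.22 3.42
vertex 4.282 0.797 2.828
vertex 3.213 0.693 2.398
endloop
endfacet
facet normal -0.823 0.405 0.398
outer loop
vertex 3.474 0.22 3.42
vertex 3.213 0.693 2.398
vertex 2.822 -0.363 2.663
endloop
endfacet
facet normal -0.657 -0.207 0.725
outer loop
vertex 3.474 0.22 3.42
vertex 2.822 -0.363 2.663
vertex 3.65 -0.911 3.256
endloop
endfacet
facet normal 0.809 0.433 0.398
outer loop
vertex 4.282 0.797 2.828
vertex 4.552 -0.195 3.358
vertex 4.958 0.023 2.297
endloop
endfacet
facet normal 0.418 -0.622 0.662
outer loop
vertex 4.552 -0.195 3.358
vertex 3.65 -0.911 3.256
vertex 4.567 -1.033 2.562
endloop
endfacet
facet normal -0.647 -0.726 0.233
outer loop
vertex 3.65 -0.911 3.256
vertex 2.822 -0.363 2.663
vertex 3.498 -1.137 2.132
endloop
endfacet
facet normal -0.917 0.265 -0.297
outer loop
vertex 2.822 -0.363 2.663
vertex 3.213 0.693 2.398
vertex 3.228 -0.145 1.602
endloop
endfacet
facet normal -0.017 0.981 -0.195
outer loop
vertex 3.213 0.693 2.398
vertex 4.282 0.797 2.828
vertex 4.13 0.571 1.704
endloop
endfacet
facet normal 0.823 -0.405 -0.398
outer loop
vertex 4.306 -0.56 1.54
vertex 4.958 0.023 2.297
vertex 4.567 -1.033 2.562
endloop
endfacet
facet normal 0.267 -0.847 -0.460
outer loop
vertex 4.306 -0.56 1.54
vertex 4.567 -1.033 2.562
vertex 3.498 -1.137 2.132
endloop
endfacet
facet normal -0.243 -0.508 -0.827
outer loop
vertex 4.306 -0.56 1.54
vertex 3.498 -1.137 2.132
vertex 3.228 -0.145 1.602
endloop
endfacet
facet normal -0.002 0.143 -0.990
outer loop
vertex 4.306 -0.56 1.54
vertex 3.228 -0.145 1.602
vertex 4.13 0.571 1.704
endloop
endfacet
facet normal 0.657 0.207 -0.725
outer loop
vertex 4.306 -0.56 1.54
vertex 4.13 0.571 1.704
vertex 4.958 0.023 2.297
endloop
endfacet
facet normal 0.917 -0.265 0.297
outer loop
vertex 4.567 -1.033 2.562
vertex 4.958 0.023 2.297
vertex 4.552 -0.195 3.358
endloop
endfacet
facet normal 0.017 -0.981 0.195
outer loop
vertex 3.498 -1.137 2.132
vertex 4.567 -1.033 2.562
vertex 3.65 -0.911 3.256
endloop
endfacet
facet normal -0.809 -0.433 -0.398
outer loop
vertex 3.228 -0.145 1.602
vertex 3.498 -1.137 2.132
vertex 2.822 -0.363 2.663
endloop
endfacet
facet normal -0.418 0.622 -0.662
outer loop
vertex 4.13 0.571 1.704
vertex 3.228 -0.145 1.602
vertex 3.213 0.693 2.398
endloop
endfacet
facet normal 0.647 0.726 -0.233
outer loop
vertex 4.958 0.023 2.297
vertex 4.13 0.571 1.704
vertex 4.282 0.797 2.828
endloop
endfacet
facet normal -0.398 -0.700 -0.592
outer loop
vertex -3.526 -3.949 2.064
vertex -3.906 -4.397 2.849
vertex -4.422 -3.707 2.38
endloop
endfacet
facet normal 0.117 0.921 -0.372
outer loop
vertex -3.526 -3.949 2.064
vertex -4.422 -3.707 2.38
vertex -3.274 -3.283 3.791
endloop
endfacet
facet normal -0.398 -0.700 -0.592
outer loop
vertex -4.422 -3.707 2.38
vertex -3.906 -4.397 2.849
vertex -4.802 -4.155 3.165
endloop
endfacet
facet normal -0.546 0.813 0.200
outer loop
vertex -4.422 -3.707 2.38
vertex -4.802 -4.155 3.165
vertex -3.274 -3.283 3.791
endloop
endfacet
facet normal -0.398 -0.700 -0.593
outer loop
vertex -4.802 -4.155 3.165
vertex -3.906 -4.397 2.849
vertex -4.287 -4.844 3.633
endloop
endfacet
facet normal -0.476 0.223 0.851
outer loop
vertex -4.802 -4.155 3.165
vertex -4.287 -4.844 3.633
vertex -3.274 -3.283 3.791
endloop
endfacet
facet normal -0.398 -0.701 -0.593
outer loop
vertex -4.287 -4.844 3.633
vertex -3.906 -4.397 2.849
vertex -3.391 -5.086 3.318
endloop
endfacet
facet normal 0.257 -0.261 0.931
outer loop
vertex -4.287 -4.844 3.633
vertex -3.391 -5.086 3.318
vertex -3.274 -3.283 3.791
endloop
endfacet
facet normal -0.398 -0.701 -0.592
outer loop
vertex -3.391 -5.086 3.318
vertex -3.906 -4.397 2.849
vertex -3.011 -4.639 2.533
endloop
endfacet
facet normal 0.921 -0.154 0.358
outer loop
vertex -3.391 -5.086 3.318
vertex -3.011 -4.639 2.533
vertex -3.274 -3.283 3.791
endloop
endfacet
facet normal -0.398 -0.700 -0.592
outer loop
vertex -3.011 -4.639 2.533
vertex -3.906 -4.397 2.849
vertex -3.526 -3.949 2.064
endloop
endfacet
facet normal 0.851 0.436 -0.292
outer loop
vertex -3.011 -4.639 2.533
vertex -3.526 -3.949 2.064
vertex -3.274 -3.283 3.791
endloop
endfacet

endsolid


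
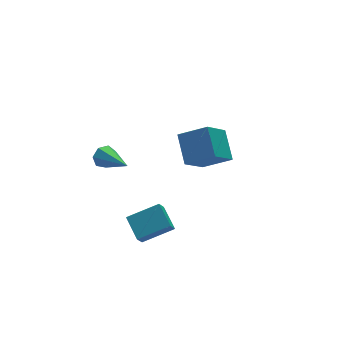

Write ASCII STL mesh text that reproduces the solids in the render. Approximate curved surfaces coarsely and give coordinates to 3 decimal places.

solid 
facet normal -0.445 -0.372 0.815
outer loop
vertex -2.236 -4.363 -2.132
vertex -2.169 -3.159 -1.546
vertex -3.765 -3.96 -2.783
endloop
endfacet
facet normal -0.051 -0.898 -0.437
outer loop
vertex -3.311 -3.581 -3.614
vertex -2.236 -4.363 -2.132
vertex -3.765 -3.96 -2.783
endloop
endfacet
facet normal -0.445 -0.372 0.815
outer loop
vertex -3.765 -3.96 -2.783
vertex -2.169 -3.159 -1.546
vertex -3.698 -2.757 -2.197
endloop
endfacet
facet normal -0.894 0.235 -0.381
outer loop
vertex -3.698 -2.757 -2.197
vertex -3.311 -3.581 -3.614
vertex -3.765 -3.96 -2.783
endloop
endfacet
facet normal 0.894 -0.235 0.381
outer loop
vertex -2.236 -4.363 -2.132
vertex -1.715 -2.78 -2.377
vertex -2.169 -3.159 -1.546
endloop
endfacet
facet normal -0.050 -0.898 -0.438
outer loop
vertex -1.782 -3.983 -2.963
vertex -2.236 -4.363 -2.132
vertex -3.311 -3.581 -3.614
endloop
endfacet
facet normal 0.894 -0.235 0.381
outer loop
vertex -1.782 -3.983 -2.963
vertex -1.715 -2.78 -2.377
vertex -2.236 -4.363 -2.132
endloop
endfacet
facet normal 0.050 0.898 0.437
outer loop
vertex -2.169 -3.159 -1.546
vertex -1.715 -2.78 -2.377
vertex -3.698 -2.757 -2.197
endloop
endfacet
facet normal -0.894 0.235 -0.381
outer loop
vertex -3.244 -2.377 -3.028
vertex -3.311 -3.581 -3.614
vertex -3.698 -2.757 -2.197
endloop
endfacet
facet normal 0.050 0.898 0.438
outer loop
vertex -3.698 -2.757 -2.197
vertex -1.715 -2.78 -2.377
vertex -3.244 -2.377 -3.028
endloop
endfacet
facet normal 0.445 0.372 -0.815
outer loop
vertex -3.244 -2.377 -3.028
vertex -1.782 -3.983 -2.963
vertex -3.311 -3.581 -3.614
endloop
endfacet
facet normal 0.445 0.372 -0.815
outer loop
vertex -1.715 -2.78 -2.377
vertex -1.782 -3.983 -2.963
vertex -3.244 -2.377 -3.028
endloop
endfacet
facet normal -0.670 -0.278 0.688
outer loop
vertex 2.036 -1.094 -1.694
vertex 2.434 0.345 -0.724
vertex 0.847 -0.222 -2.499
endloop
endfacet
facet normal -0.224 -0.808 -0.545
outer loop
vertex 2.186 0.335 -3.876
vertex 2.036 -1.094 -1.694
vertex 0.847 -0.222 -2.499
endloop
endfacet
facet normal -0.670 -0.278 0.688
outer loop
vertex 0.847 -0.222 -2.499
vertex 2.434 0.345 -0.724
vertex 1.244 1.217 -1.53
endloop
endfacet
facet normal -0.708 0.518 -0.479
outer loop
vertex 1.244 1.217 -1.53
vertex 2.186 0.335 -3.876
vertex 0.847 -0.222 -2.499
endloop
endfacet
facet normal 0.708 -0.519 0.479
outer loop
vertex 2.036 -1.094 -1.694
vertex 3.773 0.902 -2.101
vertex 2.434 0.345 -0.724
endloop
endfacet
facet normal -0.223 -0.808 -0.545
outer loop
vertex 3.376 -0.537 -3.07
vertex 2.036 -1.094 -1.694
vertex 2.186 0.335 -3.876
endloop
endfacet
facet normal 0.708 -0.518 0.480
outer loop
vertex 3.376 -0.537 -3.07
vertex 3.773 0.902 -2.101
vertex 2.036 -1.094 -1.694
endloop
endfacet
facet normal 0.224 0.808 0.544
outer loop
vertex 2.434 0.345 -0.724
vertex 3.773 0.902 -2.101
vertex 1.244 1.217 -1.53
endloop
endfacet
facet normal -0.708 0.519 -0.479
outer loop
vertex 2.584 1.774 -2.906
vertex 2.186 0.335 -3.876
vertex 1.244 1.217 -1.53
endloop
endfacet
facet normal 0.224 0.808 0.545
outer loop
vertex 1.244 1.217 -1.53
vertex 3.773 0.902 -2.101
vertex 2.584 1.774 -2.906
endloop
endfacet
facet normal 0.670 0.278 -0.688
outer loop
vertex 2.584 1.774 -2.906
vertex 3.376 -0.537 -3.07
vertex 2.186 0.335 -3.876
endloop
endfacet
facet normal 0.670 0.278 -0.688
outer loop
vertex 3.773 0.902 -2.101
vertex 3.376 -0.537 -3.07
vertex 2.584 1.774 -2.906
endloop
endfacet
facet normal -0.107 0.911 -0.399
outer loop
vertex -3.288 -0.278 1.012
vertex -3.631 -0.528 0.533
vertex -3.837 -0.305 1.097
endloop
endfacet
facet normal 0.144 0.153 0.978
outer loop
vertex -3.288 -0.278 1.012
vertex -3.837 -0.305 1.097
vertex -3.409 -2.432 1.367
endloop
endfacet
facet normal -0.107 0.911 -0.399
outer loop
vertex -3.837 -0.305 1.097
vertex -3.631 -0.528 0.533
vertex -4.23 -0.5 0.757
endloop
endfacet
facet normal -0.645 -0.033 0.764
outer loop
vertex -3.837 -0.305 1.097
vertex -4.23 -0.5 0.757
vertex -3.409 -2.432 1.367
endloop
endfacet
facet normal -0.106 0.911 -0.399
outer loop
vertex -4.23 -0.5 0.757
vertex -3.631 -0.528 0.533
vertex -4.173 -0.716 0.248
endloop
endfacet
facet normal -0.925 -0.376 0.056
outer loop
vertex -4.23 -0.5 0.757
vertex -4.173 -0.716 0.248
vertex -3.409 -2.432 1.367
endloop
endfacet
facet normal -0.106 0.911 -0.400
outer loop
vertex -4.173 -0.716 0.248
vertex -3.631 -0.528 0.533
vertex -3.708 -0.791 -0.046
endloop
endfacet
facet normal -0.489 -0.619 -0.615
outer loop
vertex -4.173 -0.716 0.248
vertex -3.708 -0.791 -0.046
vertex -3.409 -2.432 1.367
endloop
endfacet
facet normal -0.106 0.911 -0.400
outer loop
vertex -3.708 -0.791 -0.046
vertex -3.631 -0.528 0.533
vertex -3.185 -0.668 0.096
endloop
endfacet
facet normal 0.338 -0.578 -0.743
outer loop
vertex -3.708 -0.791 -0.046
vertex -3.185 -0.668 0.096
vertex -3.409 -2.432 1.367
endloop
endfacet
facet normal -0.106 0.910 -0.400
outer loop
vertex -3.185 -0.668 0.096
vertex -3.631 -0.528 0.533
vertex -2.998 -0.439 0.567
endloop
endfacet
facet normal 0.930 -0.285 -0.231
outer loop
vertex -3.185 -0.668 0.096
vertex -2.998 -0.439 0.567
vertex -3.409 -2.432 1.367
endloop
endfacet
facet normal -0.107 0.911 -0.399
outer loop
vertex -2.998 -0.439 0.567
vertex -3.631 -0.528 0.533
vertex -3.288 -0.278 1.012
endloop
endfacet
facet normal 0.844 0.041 0.535
outer loop
vertex -2.998 -0.439 0.567
vertex -3.288 -0.278 1.012
vertex -3.409 -2.432 1.367
endloop
endfacet

endsolid


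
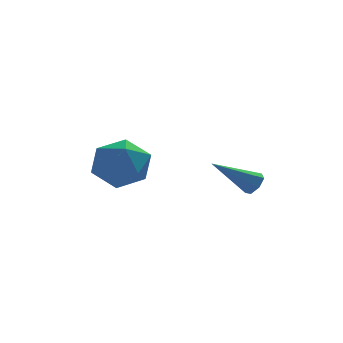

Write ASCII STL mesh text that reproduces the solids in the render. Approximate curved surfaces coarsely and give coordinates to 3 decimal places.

solid 
facet normal -0.847 0.502 0.173
outer loop
vertex -2.55 -1.513 -1.616
vertex -3.205 -2.415 -2.206
vertex -2.999 -2.496 -0.964
endloop
endfacet
facet normal -0.369 0.625 0.688
outer loop
vertex -2.55 -1.513 -1.616
vertex -2.999 -2.496 -0.964
vertex -1.836 -2.064 -0.733
endloop
endfacet
facet normal 0.216 0.897 0.385
outer loop
vertex -2.55 -1.513 -1.616
vertex -1.836 -2.064 -0.733
vertex -1.324 -1.716 -1.832
endloop
endfacet
facet normal 0.100 0.943 -0.318
outer loop
vertex -2.55 -1.513 -1.616
vertex -1.324 -1.716 -1.832
vertex -2.17 -1.934 -2.743
endloop
endfacet
facet normal -0.557 0.698 -0.449
outer loop
vertex -2.55 -1.513 -1.616
vertex -2.17 -1.934 -2.743
vertex -3.205 -2.415 -2.206
endloop
endfacet
facet normal -0.194 -0.001 0.981
outer loop
vertex -1.836 -2.064 -0.733
vertex -2.999 -2.496 -0.964
vertex -2.05 -3.306 -0.777
endloop
endfacet
facet normal -0.968 -0.201 0.148
outer loop
vertex -2.999 -2.496 -0.964
vertex -3.205 -2.415 -2.206
vertex -2.896 -3.524 -1.688
endloop
endfacet
facet normal -0.500 0.116 -0.858
outer loop
vertex -3.205 -2.415 -2.206
vertex -2.17 -1.934 -2.743
vertex -2.384 -3.176 -2.787
endloop
endfacet
facet normal 0.565 0.512 -0.647
outer loop
vertex -2.17 -1.934 -2.743
vertex -1.324 -1.716 -1.832
vertex -1.221 -2.744 -2.556
endloop
endfacet
facet normal 0.753 0.439 0.490
outer loop
vertex -1.324 -1.716 -1.832
vertex -1.836 -2.064 -0.733
vertex -1.015 -2.825 -1.314
endloop
endfacet
facet normal -0.100 -0.943 0.318
outer loop
vertex -1.67 -3.727 -1.904
vertex -2.05 -3.306 -0.777
vertex -2.896 -3.524 -1.688
endloop
endfacet
facet normal -0.216 -0.897 -0.385
outer loop
vertex -1.67 -3.727 -1.904
vertex -2.896 -3.524 -1.688
vertex -2.384 -3.176 -2.787
endloop
endfacet
facet normal 0.369 -0.625 -0.688
outer loop
vertex -1.67 -3.727 -1.904
vertex -2.384 -3.176 -2.787
vertex -1.221 -2.744 -2.556
endloop
endfacet
facet normal 0.847 -0.502 -0.173
outer loop
vertex -1.67 -3.727 -1.904
vertex -1.221 -2.744 -2.556
vertex -1.015 -2.825 -1.314
endloop
endfacet
facet normal 0.557 -0.698 0.449
outer loop
vertex -1.67 -3.727 -1.904
vertex -1.015 -2.825 -1.314
vertex -2.05 -3.306 -0.777
endloop
endfacet
facet normal -0.565 -0.512 0.647
outer loop
vertex -2.896 -3.524 -1.688
vertex -2.05 -3.306 -0.777
vertex -2.999 -2.496 -0.964
endloop
endfacet
facet normal -0.753 -0.439 -0.490
outer loop
vertex -2.384 -3.176 -2.787
vertex -2.896 -3.524 -1.688
vertex -3.205 -2.415 -2.206
endloop
endfacet
facet normal 0.194 0.001 -0.981
outer loop
vertex -1.221 -2.744 -2.556
vertex -2.384 -3.176 -2.787
vertex -2.17 -1.934 -2.743
endloop
endfacet
facet normal 0.968 0.201 -0.148
outer loop
vertex -1.015 -2.825 -1.314
vertex -1.221 -2.744 -2.556
vertex -1.324 -1.716 -1.832
endloop
endfacet
facet normal 0.500 -0.116 0.858
outer loop
vertex -2.05 -3.306 -0.777
vertex -1.015 -2.825 -1.314
vertex -1.836 -2.064 -0.733
endloop
endfacet
facet normal 0.815 0.029 -0.579
outer loop
vertex 3.023 -3.536 -2.3
vertex 2.713 -3.711 -2.745
vertex 2.817 -3.178 -2.572
endloop
endfacet
facet normal 0.190 0.661 0.726
outer loop
vertex 3.023 -3.536 -2.3
vertex 2.817 -3.178 -2.572
vertex 1.067 -3.769 -1.575
endloop
endfacet
facet normal 0.815 0.029 -0.579
outer loop
vertex 2.817 -3.178 -2.572
vertex 2.713 -3.711 -2.745
vertex 2.533 -3.221 -2.974
endloop
endfacet
facet normal -0.272 0.958 0.090
outer loop
vertex 2.817 -3.178 -2.572
vertex 2.533 -3.221 -2.974
vertex 1.067 -3.769 -1.575
endloop
endfacet
facet normal 0.815 0.029 -0.579
outer loop
vertex 2.533 -3.221 -2.974
vertex 2.713 -3.711 -2.745
vertex 2.384 -3.633 -3.204
endloop
endfacet
facet normal -0.681 0.529 -0.506
outer loop
vertex 2.533 -3.221 -2.974
vertex 2.384 -3.633 -3.204
vertex 1.067 -3.769 -1.575
endloop
endfacet
facet normal 0.815 0.029 -0.579
outer loop
vertex 2.384 -3.633 -3.204
vertex 2.713 -3.711 -2.745
vertex 2.483 -4.104 -3.088
endloop
endfacet
facet normal -0.728 -0.304 -0.614
outer loop
vertex 2.384 -3.633 -3.204
vertex 2.483 -4.104 -3.088
vertex 1.067 -3.769 -1.575
endloop
endfacet
facet normal 0.815 0.029 -0.579
outer loop
vertex 2.483 -4.104 -3.088
vertex 2.713 -3.711 -2.745
vertex 2.755 -4.278 -2.714
endloop
endfacet
facet normal -0.377 -0.914 -0.151
outer loop
vertex 2.483 -4.104 -3.088
vertex 2.755 -4.278 -2.714
vertex 1.067 -3.769 -1.575
endloop
endfacet
facet normal 0.815 0.029 -0.578
outer loop
vertex 2.755 -4.278 -2.714
vertex 2.713 -3.711 -2.745
vertex 2.995 -4.026 -2.363
endloop
endfacet
facet normal 0.105 -0.840 0.532
outer loop
vertex 2.755 -4.278 -2.714
vertex 2.995 -4.026 -2.363
vertex 1.067 -3.769 -1.575
endloop
endfacet
facet normal 0.815 0.028 -0.579
outer loop
vertex 2.995 -4.026 -2.363
vertex 2.713 -3.711 -2.745
vertex 3.023 -3.536 -2.3
endloop
endfacet
facet normal 0.359 -0.139 0.923
outer loop
vertex 2.995 -4.026 -2.363
vertex 3.023 -3.536 -2.3
vertex 1.067 -3.769 -1.575
endloop
endfacet

endsolid


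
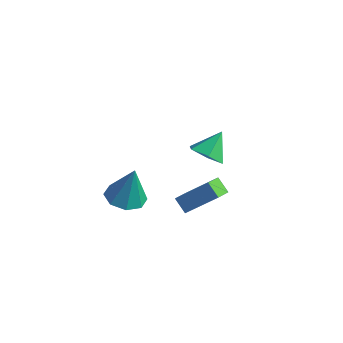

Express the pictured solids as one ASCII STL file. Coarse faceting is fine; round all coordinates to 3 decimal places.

solid 
facet normal -0.083 -0.690 -0.719
outer loop
vertex 3.596 0.479 2.05
vertex 3.214 -0.07 2.621
vertex 2.722 0.484 2.146
endloop
endfacet
facet normal -0.022 0.968 -0.248
outer loop
vertex 3.596 0.479 2.05
vertex 2.722 0.484 2.146
vertex 3.326 0.87 3.599
endloop
endfacet
facet normal -0.084 -0.690 -0.719
outer loop
vertex 2.722 0.484 2.146
vertex 3.214 -0.07 2.621
vertex 2.339 -0.065 2.718
endloop
endfacet
facet normal -0.742 0.657 0.134
outer loop
vertex 2.722 0.484 2.146
vertex 2.339 -0.065 2.718
vertex 3.326 0.87 3.599
endloop
endfacet
facet normal -0.084 -0.691 -0.718
outer loop
vertex 2.339 -0.065 2.718
vertex 3.214 -0.07 2.621
vertex 2.831 -0.618 3.193
endloop
endfacet
facet normal -0.679 0.026 0.734
outer loop
vertex 2.339 -0.065 2.718
vertex 2.831 -0.618 3.193
vertex 3.326 0.87 3.599
endloop
endfacet
facet normal -0.083 -0.691 -0.718
outer loop
vertex 2.831 -0.618 3.193
vertex 3.214 -0.07 2.621
vertex 3.706 -0.623 3.097
endloop
endfacet
facet normal 0.103 -0.293 0.950
outer loop
vertex 2.831 -0.618 3.193
vertex 3.706 -0.623 3.097
vertex 3.326 0.87 3.599
endloop
endfacet
facet normal -0.082 -0.691 -0.718
outer loop
vertex 3.706 -0.623 3.097
vertex 3.214 -0.07 2.621
vertex 4.088 -0.074 2.525
endloop
endfacet
facet normal 0.823 0.019 0.568
outer loop
vertex 3.706 -0.623 3.097
vertex 4.088 -0.074 2.525
vertex 3.326 0.87 3.599
endloop
endfacet
facet normal -0.082 -0.690 -0.719
outer loop
vertex 4.088 -0.074 2.525
vertex 3.214 -0.07 2.621
vertex 3.596 0.479 2.05
endloop
endfacet
facet normal 0.760 0.649 -0.031
outer loop
vertex 4.088 -0.074 2.525
vertex 3.596 0.479 2.05
vertex 3.326 0.87 3.599
endloop
endfacet
facet normal -0.643 -0.342 -0.686
outer loop
vertex 0.639 1.095 -2.819
vertex 0.536 1.966 -3.157
vertex 1.314 0.957 -3.383
endloop
endfacet
facet normal 0.110 -0.927 0.359
outer loop
vertex 2.624 1.654 -1.983
vertex 0.639 1.095 -2.819
vertex 1.314 0.957 -3.383
endloop
endfacet
facet normal -0.642 -0.341 -0.686
outer loop
vertex 1.314 0.957 -3.383
vertex 0.536 1.966 -3.157
vertex 1.211 1.828 -3.72
endloop
endfacet
facet normal 0.759 -0.155 -0.633
outer loop
vertex 1.211 1.828 -3.72
vertex 2.624 1.654 -1.983
vertex 1.314 0.957 -3.383
endloop
endfacet
facet normal -0.759 0.156 0.632
outer loop
vertex 0.639 1.095 -2.819
vertex 1.846 2.663 -1.757
vertex 0.536 1.966 -3.157
endloop
endfacet
facet normal 0.110 -0.927 0.359
outer loop
vertex 1.949 1.792 -1.42
vertex 0.639 1.095 -2.819
vertex 2.624 1.654 -1.983
endloop
endfacet
facet normal -0.758 0.155 0.633
outer loop
vertex 1.949 1.792 -1.42
vertex 1.846 2.663 -1.757
vertex 0.639 1.095 -2.819
endloop
endfacet
facet normal -0.110 0.927 -0.359
outer loop
vertex 0.536 1.966 -3.157
vertex 1.846 2.663 -1.757
vertex 1.211 1.828 -3.72
endloop
endfacet
facet normal 0.759 -0.156 -0.633
outer loop
vertex 2.521 2.525 -2.321
vertex 2.624 1.654 -1.983
vertex 1.211 1.828 -3.72
endloop
endfacet
facet normal -0.110 0.927 -0.359
outer loop
vertex 1.211 1.828 -3.72
vertex 1.846 2.663 -1.757
vertex 2.521 2.525 -2.321
endloop
endfacet
facet normal 0.642 0.342 0.686
outer loop
vertex 2.521 2.525 -2.321
vertex 1.949 1.792 -1.42
vertex 2.624 1.654 -1.983
endloop
endfacet
facet normal 0.643 0.341 0.686
outer loop
vertex 1.846 2.663 -1.757
vertex 1.949 1.792 -1.42
vertex 2.521 2.525 -2.321
endloop
endfacet
facet normal -0.181 -0.136 -0.974
outer loop
vertex -0.155 -0.308 -2.901
vertex -1.137 -0.223 -2.73
vertex -0.401 0.415 -2.956
endloop
endfacet
facet normal 0.918 0.329 0.222
outer loop
vertex -0.155 -0.308 -2.901
vertex -0.401 0.415 -2.956
vertex -0.783 0.043 -0.83
endloop
endfacet
facet normal -0.181 -0.136 -0.974
outer loop
vertex -0.401 0.415 -2.956
vertex -1.137 -0.223 -2.73
vertex -1.078 0.764 -2.879
endloop
endfacet
facet normal 0.466 0.853 0.233
outer loop
vertex -0.401 0.415 -2.956
vertex -1.078 0.764 -2.879
vertex -0.783 0.043 -0.83
endloop
endfacet
facet normal -0.182 -0.136 -0.974
outer loop
vertex -1.078 0.764 -2.879
vertex -1.137 -0.223 -2.73
vertex -1.789 0.535 -2.714
endloop
endfacet
facet normal -0.212 0.912 0.351
outer loop
vertex -1.078 0.764 -2.879
vertex -1.789 0.535 -2.714
vertex -0.783 0.043 -0.83
endloop
endfacet
facet normal -0.182 -0.136 -0.974
outer loop
vertex -1.789 0.535 -2.714
vertex -1.137 -0.223 -2.73
vertex -2.119 -0.138 -2.558
endloop
endfacet
facet normal -0.721 0.471 0.508
outer loop
vertex -1.789 0.535 -2.714
vertex -2.119 -0.138 -2.558
vertex -0.783 0.043 -0.83
endloop
endfacet
facet normal -0.182 -0.136 -0.974
outer loop
vertex -2.119 -0.138 -2.558
vertex -1.137 -0.223 -2.73
vertex -1.873 -0.861 -2.503
endloop
endfacet
facet normal -0.762 -0.213 0.612
outer loop
vertex -2.119 -0.138 -2.558
vertex -1.873 -0.861 -2.503
vertex -0.783 0.043 -0.83
endloop
endfacet
facet normal -0.181 -0.137 -0.974
outer loop
vertex -1.873 -0.861 -2.503
vertex -1.137 -0.223 -2.73
vertex -1.196 -1.21 -2.58
endloop
endfacet
facet normal -0.311 -0.736 0.601
outer loop
vertex -1.873 -0.861 -2.503
vertex -1.196 -1.21 -2.58
vertex -0.783 0.043 -0.83
endloop
endfacet
facet normal -0.182 -0.137 -0.974
outer loop
vertex -1.196 -1.21 -2.58
vertex -1.137 -0.223 -2.73
vertex -0.485 -0.981 -2.745
endloop
endfacet
facet normal 0.368 -0.795 0.482
outer loop
vertex -1.196 -1.21 -2.58
vertex -0.485 -0.981 -2.745
vertex -0.783 0.043 -0.83
endloop
endfacet
facet normal -0.181 -0.137 -0.974
outer loop
vertex -0.485 -0.981 -2.745
vertex -1.137 -0.223 -2.73
vertex -0.155 -0.308 -2.901
endloop
endfacet
facet normal 0.877 -0.354 0.326
outer loop
vertex -0.485 -0.981 -2.745
vertex -0.155 -0.308 -2.901
vertex -0.783 0.043 -0.83
endloop
endfacet

endsolid


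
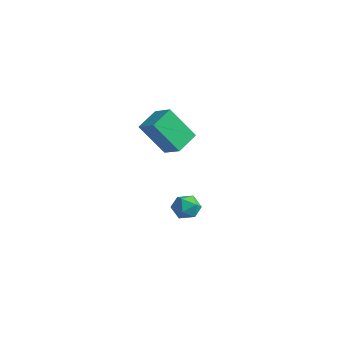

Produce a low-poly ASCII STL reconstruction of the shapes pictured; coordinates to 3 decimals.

solid 
facet normal -0.517 -0.559 0.648
outer loop
vertex -3.213 2.587 -1.624
vertex -2.957 2.038 -1.893
vertex -2.647 2.336 -1.389
endloop
endfacet
facet normal -0.353 0.076 0.932
outer loop
vertex -3.213 2.587 -1.624
vertex -2.647 2.336 -1.389
vertex -2.712 2.991 -1.467
endloop
endfacet
facet normal -0.631 0.583 0.513
outer loop
vertex -3.213 2.587 -1.624
vertex -2.712 2.991 -1.467
vertex -3.063 3.097 -2.019
endloop
endfacet
facet normal -0.965 0.261 -0.030
outer loop
vertex -3.213 2.587 -1.624
vertex -3.063 3.097 -2.019
vertex -3.214 2.508 -2.282
endloop
endfacet
facet normal -0.894 -0.444 0.055
outer loop
vertex -3.213 2.587 -1.624
vertex -3.214 2.508 -2.282
vertex -2.957 2.038 -1.893
endloop
endfacet
facet normal 0.356 0.145 0.923
outer loop
vertex -2.712 2.991 -1.467
vertex -2.647 2.336 -1.389
vertex -2.146 2.692 -1.638
endloop
endfacet
facet normal 0.092 -0.881 0.464
outer loop
vertex -2.647 2.336 -1.389
vertex -2.957 2.038 -1.893
vertex -2.297 2.103 -1.901
endloop
endfacet
facet normal -0.518 -0.695 -0.498
outer loop
vertex -2.957 2.038 -1.893
vertex -3.214 2.508 -2.282
vertex -2.648 2.209 -2.453
endloop
endfacet
facet normal -0.632 0.445 -0.635
outer loop
vertex -3.214 2.508 -2.282
vertex -3.063 3.097 -2.019
vertex -2.713 2.864 -2.531
endloop
endfacet
facet normal -0.092 0.965 0.244
outer loop
vertex -3.063 3.097 -2.019
vertex -2.712 2.991 -1.467
vertex -2.403 3.162 -2.027
endloop
endfacet
facet normal 0.965 -0.261 0.030
outer loop
vertex -2.147 2.613 -2.296
vertex -2.146 2.692 -1.638
vertex -2.297 2.103 -1.901
endloop
endfacet
facet normal 0.631 -0.583 -0.513
outer loop
vertex -2.147 2.613 -2.296
vertex -2.297 2.103 -1.901
vertex -2.648 2.209 -2.453
endloop
endfacet
facet normal 0.353 -0.076 -0.932
outer loop
vertex -2.147 2.613 -2.296
vertex -2.648 2.209 -2.453
vertex -2.713 2.864 -2.531
endloop
endfacet
facet normal 0.517 0.559 -0.648
outer loop
vertex -2.147 2.613 -2.296
vertex -2.713 2.864 -2.531
vertex -2.403 3.162 -2.027
endloop
endfacet
facet normal 0.894 0.444 -0.055
outer loop
vertex -2.147 2.613 -2.296
vertex -2.403 3.162 -2.027
vertex -2.146 2.692 -1.638
endloop
endfacet
facet normal 0.632 -0.445 0.635
outer loop
vertex -2.297 2.103 -1.901
vertex -2.146 2.692 -1.638
vertex -2.647 2.336 -1.389
endloop
endfacet
facet normal 0.092 -0.965 -0.244
outer loop
vertex -2.648 2.209 -2.453
vertex -2.297 2.103 -1.901
vertex -2.957 2.038 -1.893
endloop
endfacet
facet normal -0.356 -0.145 -0.923
outer loop
vertex -2.713 2.864 -2.531
vertex -2.648 2.209 -2.453
vertex -3.214 2.508 -2.282
endloop
endfacet
facet normal -0.092 0.881 -0.464
outer loop
vertex -2.403 3.162 -2.027
vertex -2.713 2.864 -2.531
vertex -3.063 3.097 -2.019
endloop
endfacet
facet normal 0.518 0.695 0.498
outer loop
vertex -2.146 2.692 -1.638
vertex -2.403 3.162 -2.027
vertex -2.712 2.991 -1.467
endloop
endfacet
facet normal -0.363 -0.451 0.816
outer loop
vertex -2.016 0.452 3.481
vertex -2.27 1.46 3.925
vertex -2.866 0.414 3.082
endloop
endfacet
facet normal 0.224 -0.892 -0.393
outer loop
vertex -2.25 1.18 1.695
vertex -2.016 0.452 3.481
vertex -2.866 0.414 3.082
endloop
endfacet
facet normal -0.363 -0.451 0.816
outer loop
vertex -2.866 0.414 3.082
vertex -2.27 1.46 3.925
vertex -3.12 1.422 3.526
endloop
endfacet
facet normal -0.905 -0.041 -0.424
outer loop
vertex -3.12 1.422 3.526
vertex -2.25 1.18 1.695
vertex -2.866 0.414 3.082
endloop
endfacet
facet normal 0.905 0.041 0.424
outer loop
vertex -2.016 0.452 3.481
vertex -1.654 2.226 2.538
vertex -2.27 1.46 3.925
endloop
endfacet
facet normal 0.224 -0.892 -0.393
outer loop
vertex -1.4 1.218 2.094
vertex -2.016 0.452 3.481
vertex -2.25 1.18 1.695
endloop
endfacet
facet normal 0.905 0.041 0.424
outer loop
vertex -1.4 1.218 2.094
vertex -1.654 2.226 2.538
vertex -2.016 0.452 3.481
endloop
endfacet
facet normal -0.224 0.892 0.393
outer loop
vertex -2.27 1.46 3.925
vertex -1.654 2.226 2.538
vertex -3.12 1.422 3.526
endloop
endfacet
facet normal -0.905 -0.041 -0.424
outer loop
vertex -2.504 2.188 2.139
vertex -2.25 1.18 1.695
vertex -3.12 1.422 3.526
endloop
endfacet
facet normal -0.224 0.892 0.393
outer loop
vertex -3.12 1.422 3.526
vertex -1.654 2.226 2.538
vertex -2.504 2.188 2.139
endloop
endfacet
facet normal 0.363 0.451 -0.816
outer loop
vertex -2.504 2.188 2.139
vertex -1.4 1.218 2.094
vertex -2.25 1.18 1.695
endloop
endfacet
facet normal 0.363 0.451 -0.816
outer loop
vertex -1.654 2.226 2.538
vertex -1.4 1.218 2.094
vertex -2.504 2.188 2.139
endloop
endfacet

endsolid
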